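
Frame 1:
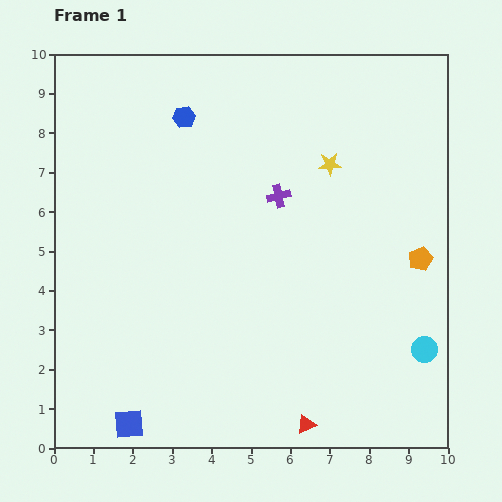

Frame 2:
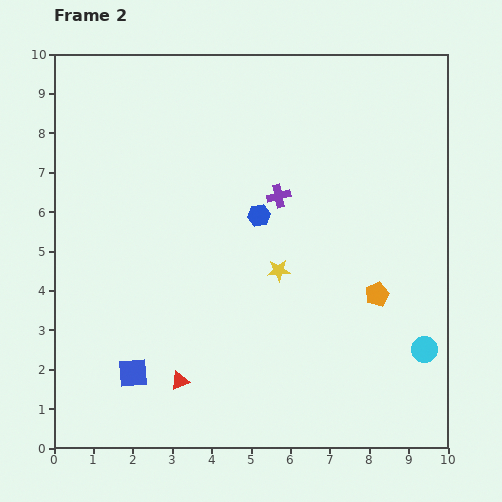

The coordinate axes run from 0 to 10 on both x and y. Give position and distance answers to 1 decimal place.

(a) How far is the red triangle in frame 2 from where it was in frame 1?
3.4

The red triangle moved from (6.4, 0.6) to (3.2, 1.7), a distance of √(3.2² + 1.1²) ≈ 3.4.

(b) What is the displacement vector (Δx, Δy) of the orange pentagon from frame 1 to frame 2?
(-1.1, -0.9)

The orange pentagon was at (9.3, 4.8) in frame 1 and (8.2, 3.9) in frame 2.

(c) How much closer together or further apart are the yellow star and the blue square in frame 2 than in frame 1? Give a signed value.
-3.8

Distance in frame 1: 8.3. Distance in frame 2: 4.5.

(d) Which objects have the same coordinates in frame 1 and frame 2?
the cyan circle, the purple cross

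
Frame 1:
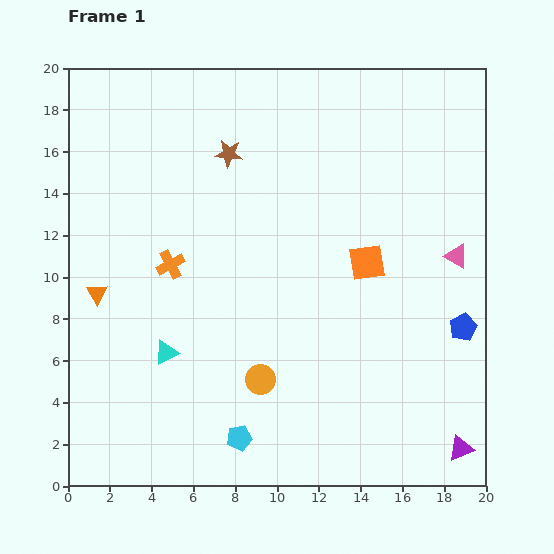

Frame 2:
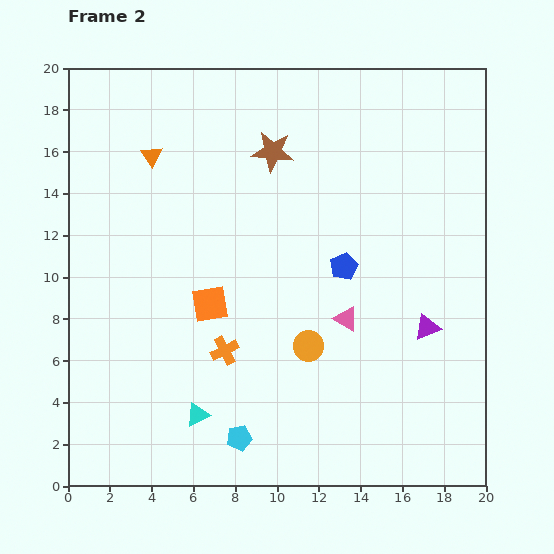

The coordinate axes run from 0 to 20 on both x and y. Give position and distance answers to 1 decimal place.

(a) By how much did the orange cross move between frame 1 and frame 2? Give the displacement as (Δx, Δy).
(2.6, -4.1)

The orange cross was at (4.9, 10.6) in frame 1 and (7.5, 6.5) in frame 2.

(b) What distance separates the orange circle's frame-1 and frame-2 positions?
2.8

The orange circle moved from (9.2, 5.1) to (11.5, 6.7), a distance of √(2.3² + 1.6²) ≈ 2.8.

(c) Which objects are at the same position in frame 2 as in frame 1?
the cyan pentagon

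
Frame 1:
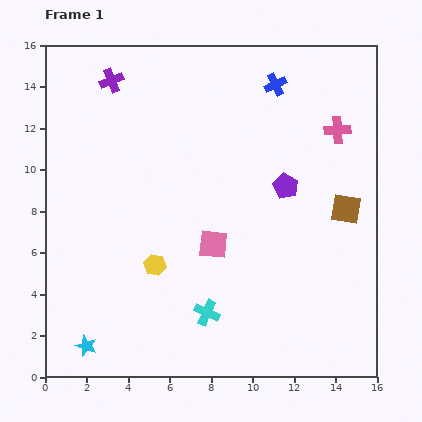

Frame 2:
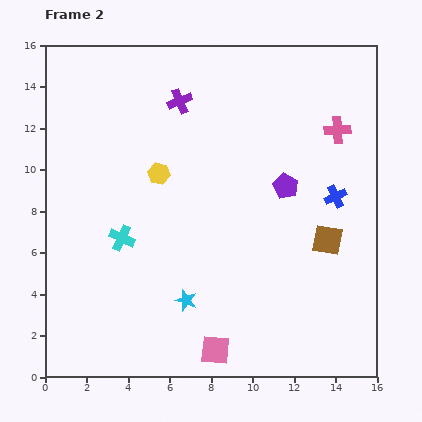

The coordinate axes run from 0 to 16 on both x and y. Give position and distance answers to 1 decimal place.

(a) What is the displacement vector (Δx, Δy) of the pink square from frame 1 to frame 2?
(0.1, -5.1)

The pink square was at (8.1, 6.4) in frame 1 and (8.2, 1.3) in frame 2.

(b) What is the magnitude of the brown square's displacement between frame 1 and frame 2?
1.7

The brown square moved from (14.5, 8.1) to (13.6, 6.6), a distance of √(0.9² + 1.5²) ≈ 1.7.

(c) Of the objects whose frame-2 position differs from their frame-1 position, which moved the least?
the brown square

(moved 1.7)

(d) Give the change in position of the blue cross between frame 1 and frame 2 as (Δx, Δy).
(2.9, -5.4)

The blue cross was at (11.1, 14.1) in frame 1 and (14.0, 8.7) in frame 2.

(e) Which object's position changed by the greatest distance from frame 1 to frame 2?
the blue cross

(moved 6.1; next 5.5)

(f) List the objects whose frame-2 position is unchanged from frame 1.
the purple pentagon, the pink cross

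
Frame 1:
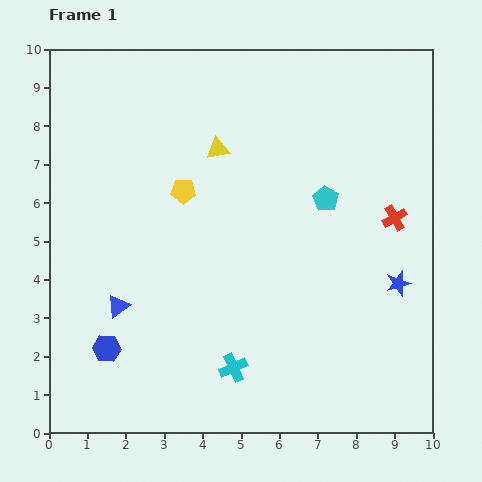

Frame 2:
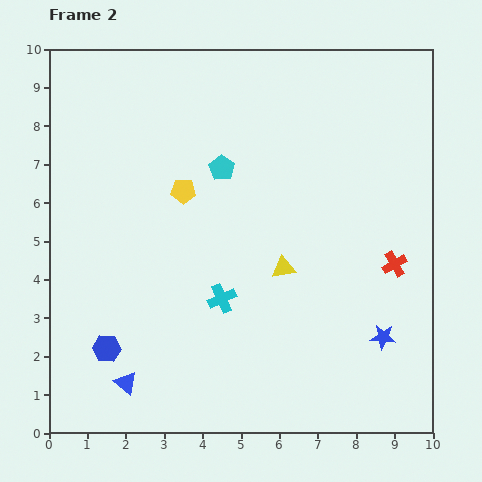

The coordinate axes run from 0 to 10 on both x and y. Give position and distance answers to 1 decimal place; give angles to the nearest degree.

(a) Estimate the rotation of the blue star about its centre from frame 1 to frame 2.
21° clockwise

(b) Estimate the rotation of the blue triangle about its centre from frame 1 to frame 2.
43° counter-clockwise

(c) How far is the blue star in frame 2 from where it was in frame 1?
1.5

The blue star moved from (9.1, 3.9) to (8.7, 2.5), a distance of √(0.4² + 1.4²) ≈ 1.5.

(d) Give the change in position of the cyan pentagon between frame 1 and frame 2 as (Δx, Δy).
(-2.7, 0.8)

The cyan pentagon was at (7.2, 6.1) in frame 1 and (4.5, 6.9) in frame 2.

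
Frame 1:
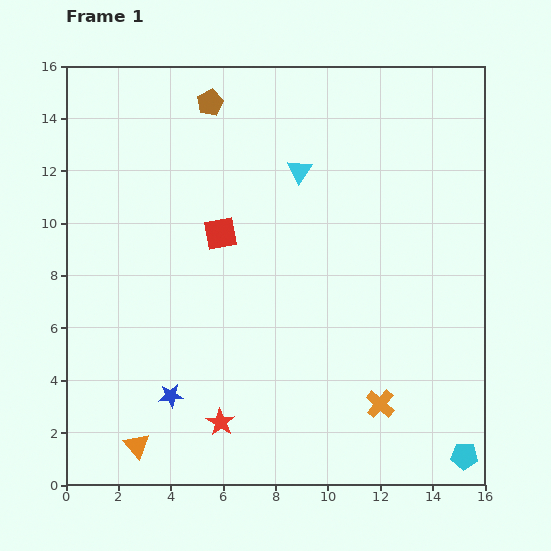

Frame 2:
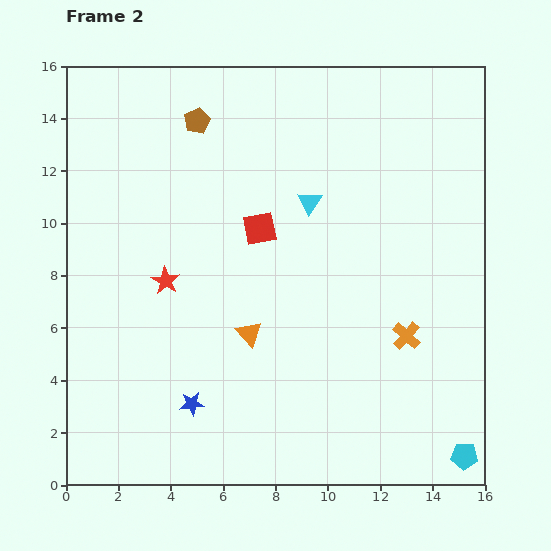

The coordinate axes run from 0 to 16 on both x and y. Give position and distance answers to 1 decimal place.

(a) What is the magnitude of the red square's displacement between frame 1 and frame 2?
1.5

The red square moved from (5.9, 9.6) to (7.4, 9.8), a distance of √(1.5² + 0.2²) ≈ 1.5.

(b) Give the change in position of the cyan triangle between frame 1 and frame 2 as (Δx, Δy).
(0.4, -1.2)

The cyan triangle was at (8.9, 12.0) in frame 1 and (9.3, 10.8) in frame 2.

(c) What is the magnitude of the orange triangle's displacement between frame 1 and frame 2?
6.1

The orange triangle moved from (2.7, 1.5) to (7.0, 5.8), a distance of √(4.3² + 4.3²) ≈ 6.1.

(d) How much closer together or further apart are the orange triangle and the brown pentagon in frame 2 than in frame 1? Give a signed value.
-5.1

Distance in frame 1: 13.4. Distance in frame 2: 8.3.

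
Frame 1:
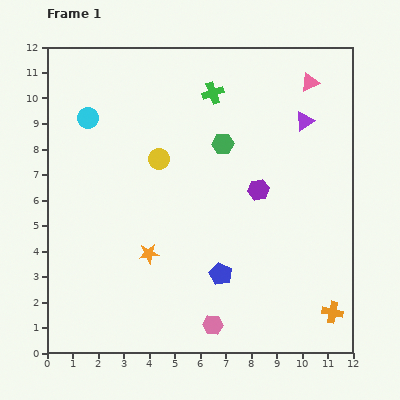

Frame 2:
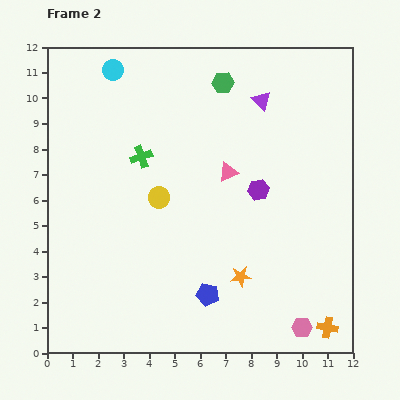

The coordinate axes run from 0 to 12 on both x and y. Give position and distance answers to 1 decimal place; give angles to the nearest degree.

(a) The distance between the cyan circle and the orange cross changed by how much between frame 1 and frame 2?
+0.9

Distance in frame 1: 12.2. Distance in frame 2: 13.1.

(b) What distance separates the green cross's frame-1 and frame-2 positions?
3.8

The green cross moved from (6.5, 10.2) to (3.7, 7.7), a distance of √(2.8² + 2.5²) ≈ 3.8.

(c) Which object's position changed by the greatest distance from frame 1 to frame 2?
the pink triangle

(moved 4.7; next 3.8)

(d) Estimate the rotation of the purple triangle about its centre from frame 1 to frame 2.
41° counter-clockwise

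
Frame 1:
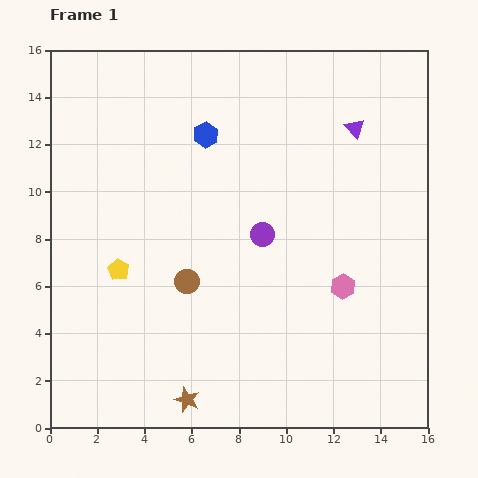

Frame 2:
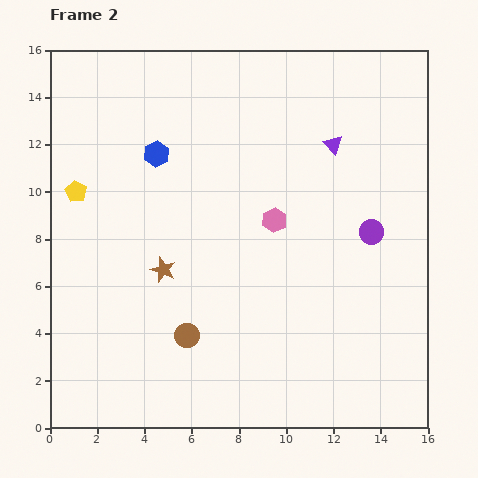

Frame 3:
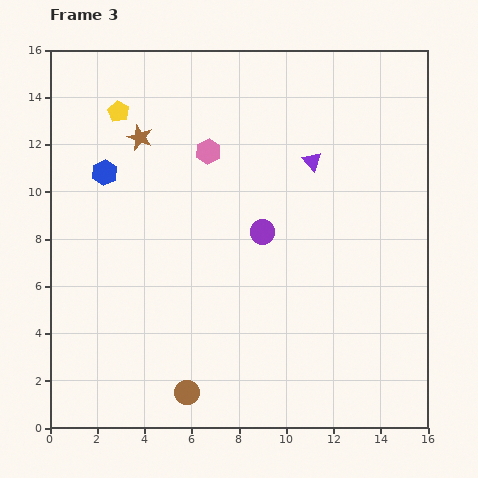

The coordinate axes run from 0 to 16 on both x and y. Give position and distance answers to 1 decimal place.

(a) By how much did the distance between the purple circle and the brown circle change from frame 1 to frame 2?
+5.2

Distance in frame 1: 3.8. Distance in frame 2: 9.0.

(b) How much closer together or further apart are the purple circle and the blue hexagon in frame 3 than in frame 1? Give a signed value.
+2.4

Distance in frame 1: 4.8. Distance in frame 3: 7.2.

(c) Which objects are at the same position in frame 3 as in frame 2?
none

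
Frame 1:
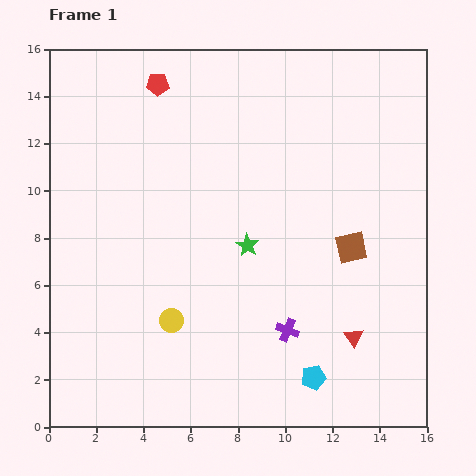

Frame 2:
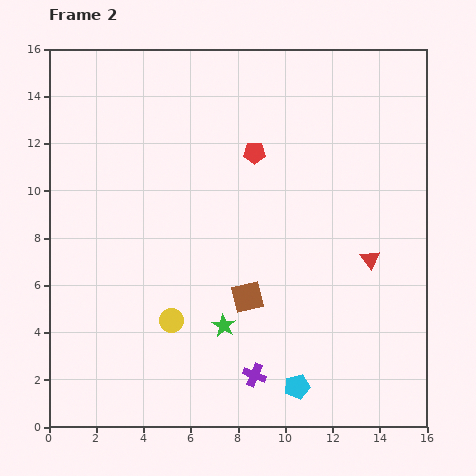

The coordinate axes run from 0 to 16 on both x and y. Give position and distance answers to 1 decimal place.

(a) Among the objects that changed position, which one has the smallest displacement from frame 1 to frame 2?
the cyan pentagon

(moved 0.8)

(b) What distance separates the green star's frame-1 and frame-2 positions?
3.5

The green star moved from (8.4, 7.7) to (7.4, 4.3), a distance of √(1.0² + 3.4²) ≈ 3.5.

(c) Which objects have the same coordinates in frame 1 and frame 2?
the yellow circle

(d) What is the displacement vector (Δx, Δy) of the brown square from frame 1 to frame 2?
(-4.4, -2.1)

The brown square was at (12.8, 7.6) in frame 1 and (8.4, 5.5) in frame 2.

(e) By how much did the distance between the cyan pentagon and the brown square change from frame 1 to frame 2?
-1.4

Distance in frame 1: 5.7. Distance in frame 2: 4.3.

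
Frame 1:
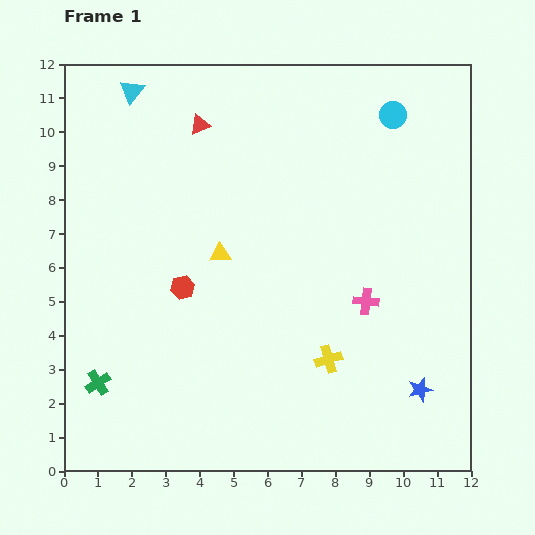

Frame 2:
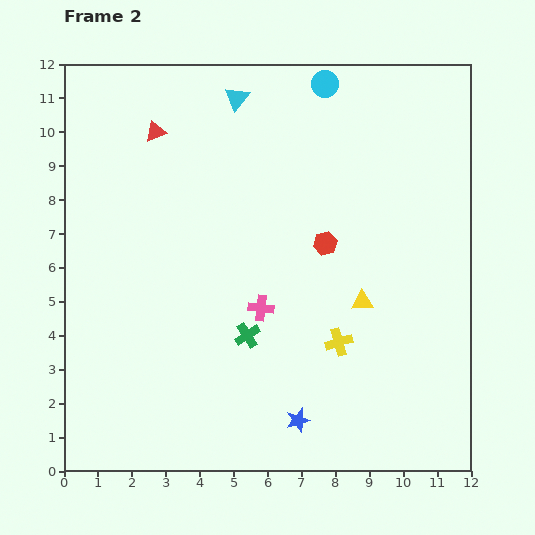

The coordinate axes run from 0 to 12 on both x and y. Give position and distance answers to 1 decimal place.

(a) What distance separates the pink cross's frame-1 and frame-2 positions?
3.1

The pink cross moved from (8.9, 5.0) to (5.8, 4.8), a distance of √(3.1² + 0.2²) ≈ 3.1.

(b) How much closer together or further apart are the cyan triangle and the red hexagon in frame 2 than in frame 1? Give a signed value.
-1.0

Distance in frame 1: 6.0. Distance in frame 2: 5.0.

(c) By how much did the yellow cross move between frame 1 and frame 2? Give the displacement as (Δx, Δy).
(0.3, 0.5)

The yellow cross was at (7.8, 3.3) in frame 1 and (8.1, 3.8) in frame 2.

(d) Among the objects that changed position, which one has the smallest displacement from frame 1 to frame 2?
the yellow cross

(moved 0.6)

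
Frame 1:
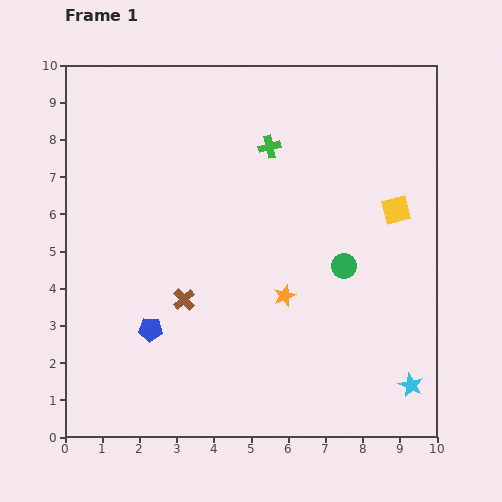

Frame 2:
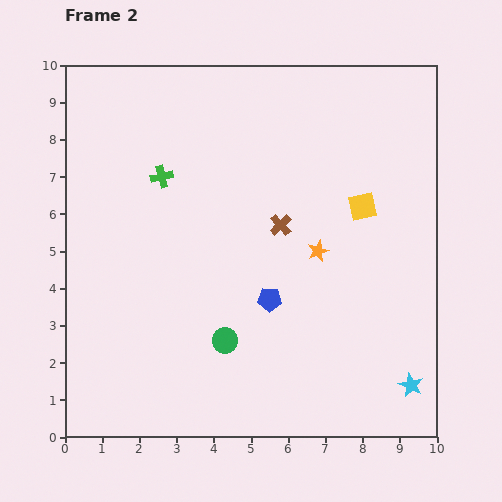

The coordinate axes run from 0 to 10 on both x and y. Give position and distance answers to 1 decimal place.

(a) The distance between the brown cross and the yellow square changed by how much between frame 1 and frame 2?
-3.9

Distance in frame 1: 6.2. Distance in frame 2: 2.3.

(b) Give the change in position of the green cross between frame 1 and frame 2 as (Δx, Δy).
(-2.9, -0.8)

The green cross was at (5.5, 7.8) in frame 1 and (2.6, 7.0) in frame 2.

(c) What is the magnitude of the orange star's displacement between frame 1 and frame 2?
1.5

The orange star moved from (5.9, 3.8) to (6.8, 5.0), a distance of √(0.9² + 1.2²) ≈ 1.5.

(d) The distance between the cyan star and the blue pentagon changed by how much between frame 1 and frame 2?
-2.8

Distance in frame 1: 7.2. Distance in frame 2: 4.4.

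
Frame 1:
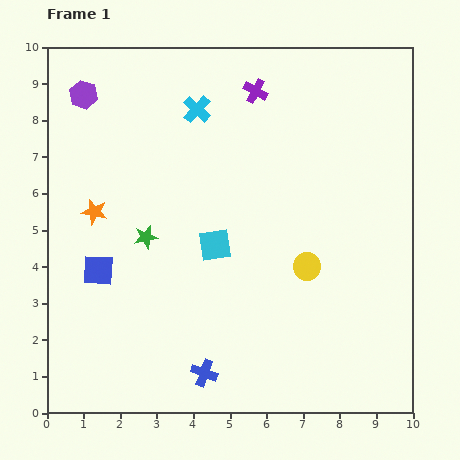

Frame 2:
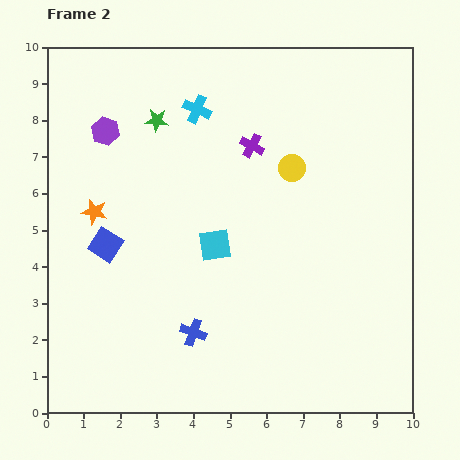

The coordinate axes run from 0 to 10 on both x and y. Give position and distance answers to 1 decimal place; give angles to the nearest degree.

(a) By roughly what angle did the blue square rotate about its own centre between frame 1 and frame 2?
30° clockwise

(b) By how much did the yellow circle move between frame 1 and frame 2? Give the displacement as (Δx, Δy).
(-0.4, 2.7)

The yellow circle was at (7.1, 4.0) in frame 1 and (6.7, 6.7) in frame 2.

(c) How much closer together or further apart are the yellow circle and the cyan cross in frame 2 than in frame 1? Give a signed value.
-2.1

Distance in frame 1: 5.2. Distance in frame 2: 3.1.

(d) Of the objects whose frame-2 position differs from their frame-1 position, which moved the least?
the blue square

(moved 0.7)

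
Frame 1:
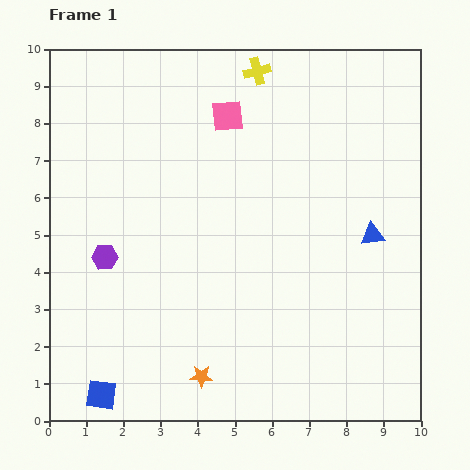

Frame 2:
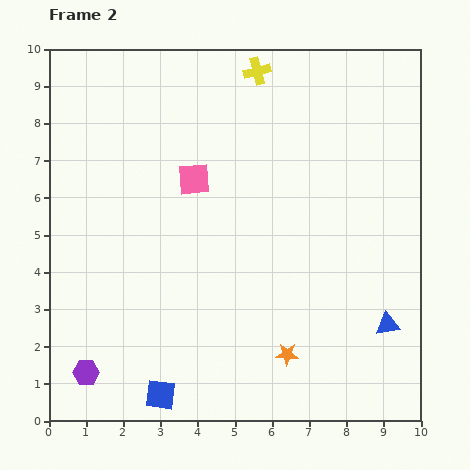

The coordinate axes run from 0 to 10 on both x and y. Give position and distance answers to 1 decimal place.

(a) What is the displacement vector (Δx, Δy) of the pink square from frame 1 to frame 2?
(-0.9, -1.7)

The pink square was at (4.8, 8.2) in frame 1 and (3.9, 6.5) in frame 2.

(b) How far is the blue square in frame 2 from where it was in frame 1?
1.6

The blue square moved from (1.4, 0.7) to (3.0, 0.7), a distance of √(1.6² + 0.0²) ≈ 1.6.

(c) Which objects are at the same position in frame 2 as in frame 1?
the yellow cross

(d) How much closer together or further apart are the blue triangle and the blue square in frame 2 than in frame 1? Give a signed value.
-2.1

Distance in frame 1: 8.5. Distance in frame 2: 6.4.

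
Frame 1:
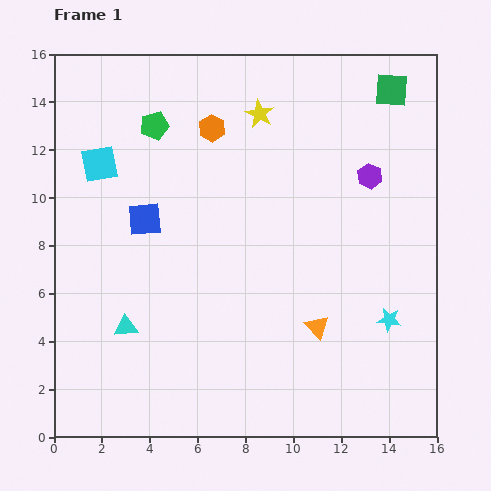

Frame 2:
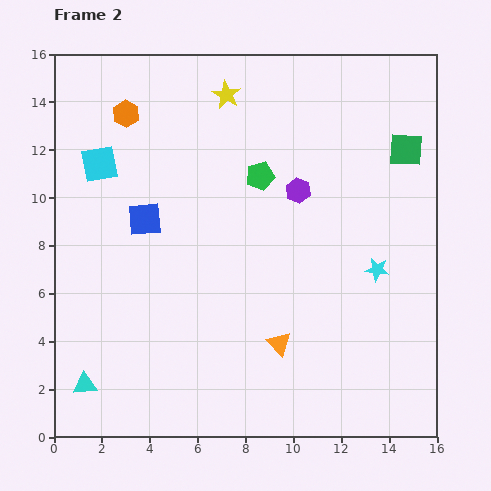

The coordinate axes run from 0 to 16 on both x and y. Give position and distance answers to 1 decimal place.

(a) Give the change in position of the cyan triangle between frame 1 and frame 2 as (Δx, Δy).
(-1.7, -2.4)

The cyan triangle was at (3.0, 4.6) in frame 1 and (1.3, 2.2) in frame 2.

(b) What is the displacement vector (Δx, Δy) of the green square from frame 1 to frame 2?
(0.6, -2.5)

The green square was at (14.1, 14.5) in frame 1 and (14.7, 12.0) in frame 2.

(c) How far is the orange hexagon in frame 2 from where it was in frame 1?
3.6

The orange hexagon moved from (6.6, 12.9) to (3.0, 13.5), a distance of √(3.6² + 0.6²) ≈ 3.6.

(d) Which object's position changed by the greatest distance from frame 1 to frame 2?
the green pentagon

(moved 4.9; next 3.6)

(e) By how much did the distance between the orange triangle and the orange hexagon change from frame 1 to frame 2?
+2.1

Distance in frame 1: 9.4. Distance in frame 2: 11.5.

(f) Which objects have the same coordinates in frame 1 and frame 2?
the blue square, the cyan square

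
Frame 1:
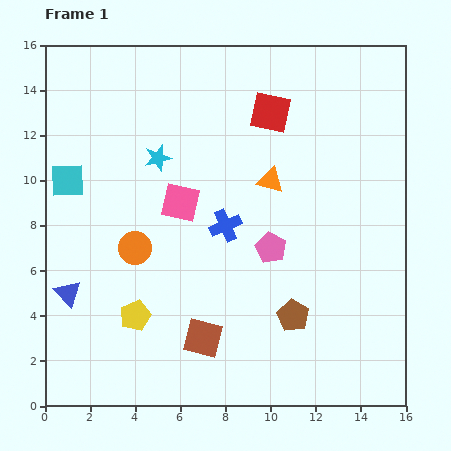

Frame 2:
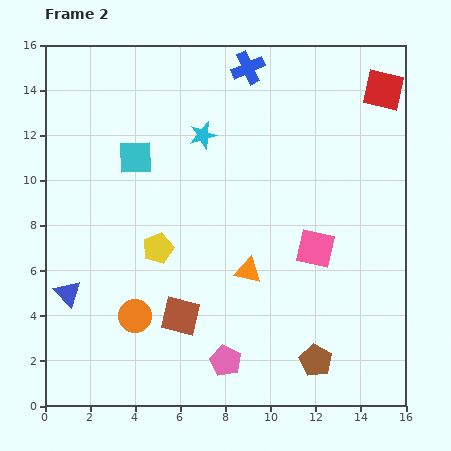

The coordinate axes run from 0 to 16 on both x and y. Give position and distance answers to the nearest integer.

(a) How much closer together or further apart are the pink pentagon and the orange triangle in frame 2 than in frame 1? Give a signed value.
+1

Distance in frame 1: 3. Distance in frame 2: 4.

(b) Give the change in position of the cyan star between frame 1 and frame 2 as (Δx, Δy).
(2, 1)

The cyan star was at (5, 11) in frame 1 and (7, 12) in frame 2.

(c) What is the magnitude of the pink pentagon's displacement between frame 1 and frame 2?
5

The pink pentagon moved from (10, 7) to (8, 2), a distance of √(2² + 5²) ≈ 5.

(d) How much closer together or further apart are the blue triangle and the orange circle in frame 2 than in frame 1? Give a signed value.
-1

Distance in frame 1: 4. Distance in frame 2: 3.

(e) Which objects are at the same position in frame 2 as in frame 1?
the blue triangle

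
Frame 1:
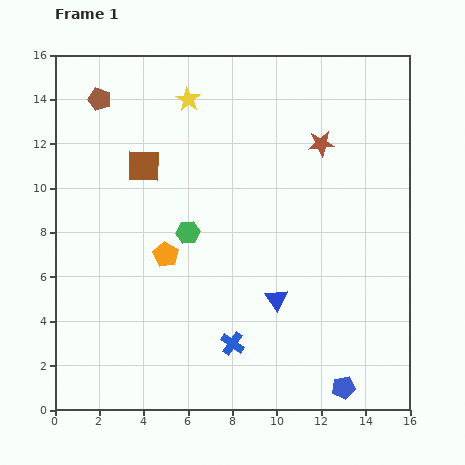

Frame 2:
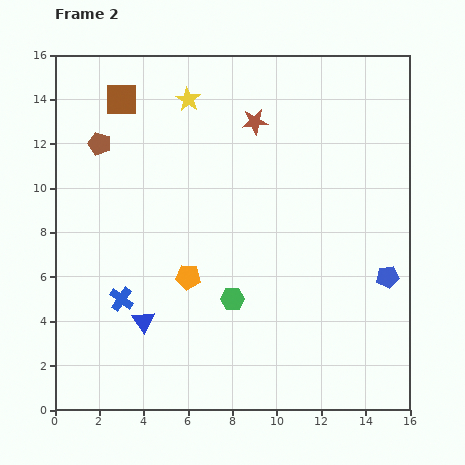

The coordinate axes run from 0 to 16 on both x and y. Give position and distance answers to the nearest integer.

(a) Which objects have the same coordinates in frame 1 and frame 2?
the yellow star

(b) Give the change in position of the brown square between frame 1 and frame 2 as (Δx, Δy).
(-1, 3)

The brown square was at (4, 11) in frame 1 and (3, 14) in frame 2.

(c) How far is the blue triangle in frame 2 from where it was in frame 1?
6

The blue triangle moved from (10, 5) to (4, 4), a distance of √(6² + 1²) ≈ 6.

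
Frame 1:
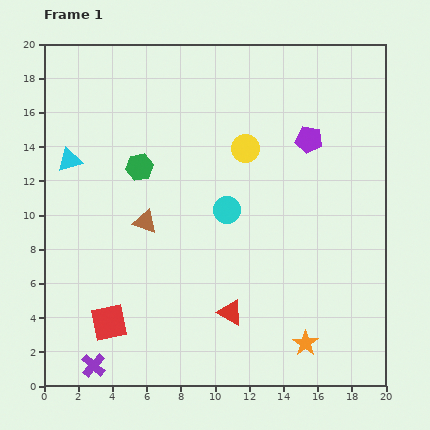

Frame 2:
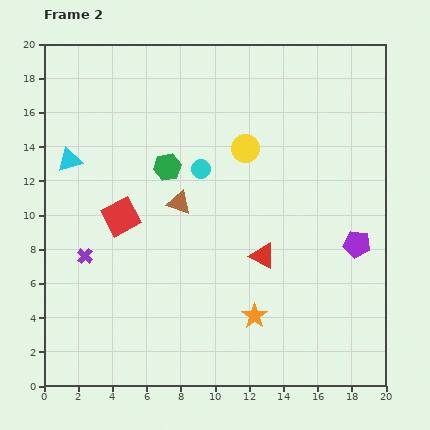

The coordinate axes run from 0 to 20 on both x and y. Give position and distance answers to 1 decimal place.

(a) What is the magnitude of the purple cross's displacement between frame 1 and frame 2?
6.4

The purple cross moved from (2.9, 1.2) to (2.4, 7.6), a distance of √(0.5² + 6.4²) ≈ 6.4.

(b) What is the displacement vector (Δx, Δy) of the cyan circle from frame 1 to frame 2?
(-1.5, 2.4)

The cyan circle was at (10.7, 10.3) in frame 1 and (9.2, 12.7) in frame 2.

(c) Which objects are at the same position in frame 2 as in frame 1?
the cyan triangle, the yellow circle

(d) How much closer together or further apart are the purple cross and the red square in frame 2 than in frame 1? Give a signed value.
+0.4

Distance in frame 1: 2.7. Distance in frame 2: 3.1.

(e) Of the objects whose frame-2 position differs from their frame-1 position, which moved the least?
the green hexagon

(moved 1.6)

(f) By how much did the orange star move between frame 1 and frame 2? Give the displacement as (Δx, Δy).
(-3.0, 1.6)

The orange star was at (15.3, 2.5) in frame 1 and (12.3, 4.1) in frame 2.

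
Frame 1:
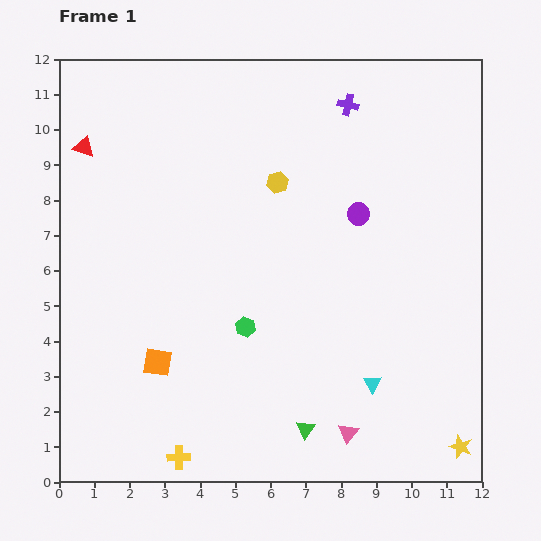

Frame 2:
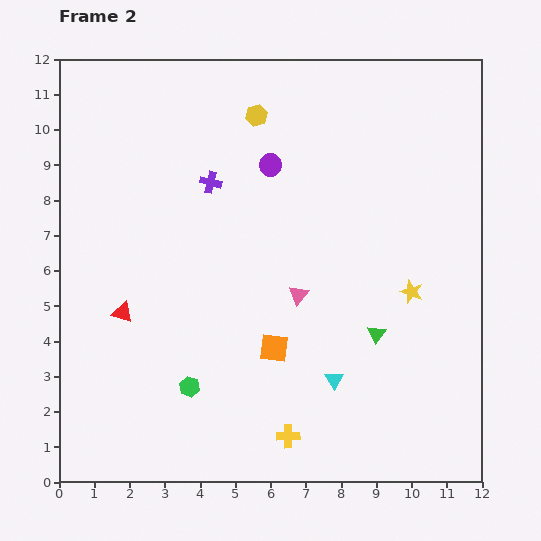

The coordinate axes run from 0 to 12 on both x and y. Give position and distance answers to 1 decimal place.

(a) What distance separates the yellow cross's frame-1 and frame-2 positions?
3.2

The yellow cross moved from (3.4, 0.7) to (6.5, 1.3), a distance of √(3.1² + 0.6²) ≈ 3.2.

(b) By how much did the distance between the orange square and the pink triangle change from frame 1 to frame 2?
-4.1

Distance in frame 1: 5.8. Distance in frame 2: 1.7.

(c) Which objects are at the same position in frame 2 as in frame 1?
none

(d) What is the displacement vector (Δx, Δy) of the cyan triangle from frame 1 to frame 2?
(-1.1, 0.1)

The cyan triangle was at (8.9, 2.8) in frame 1 and (7.8, 2.9) in frame 2.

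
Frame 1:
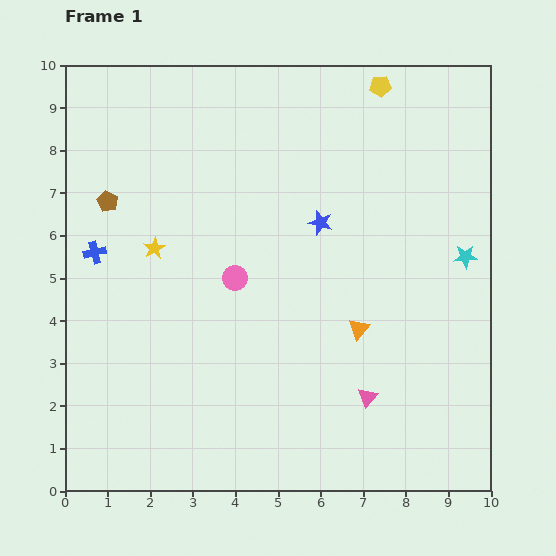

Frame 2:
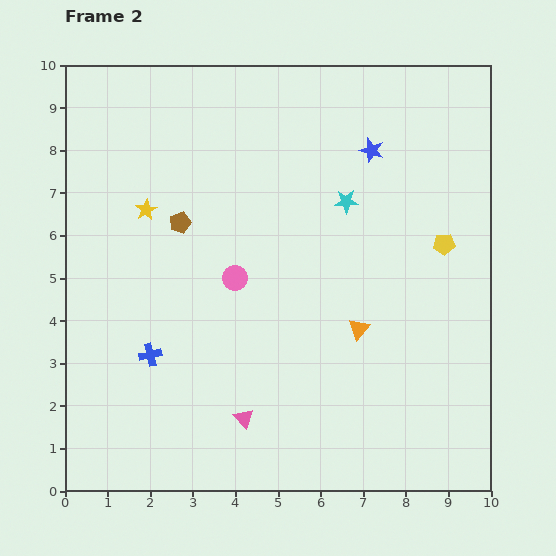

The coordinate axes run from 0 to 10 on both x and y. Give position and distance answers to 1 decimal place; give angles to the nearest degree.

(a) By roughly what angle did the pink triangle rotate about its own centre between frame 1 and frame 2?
23° counter-clockwise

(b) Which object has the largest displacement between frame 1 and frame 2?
the yellow pentagon

(moved 4.0; next 3.1)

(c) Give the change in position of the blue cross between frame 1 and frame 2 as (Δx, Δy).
(1.3, -2.4)

The blue cross was at (0.7, 5.6) in frame 1 and (2.0, 3.2) in frame 2.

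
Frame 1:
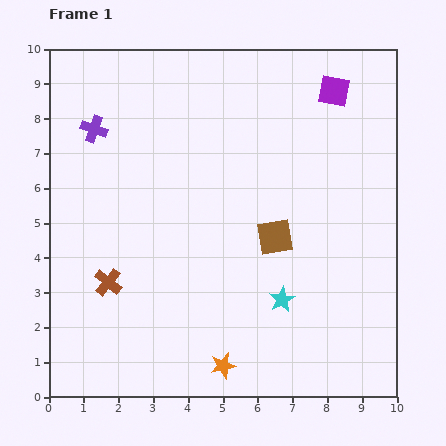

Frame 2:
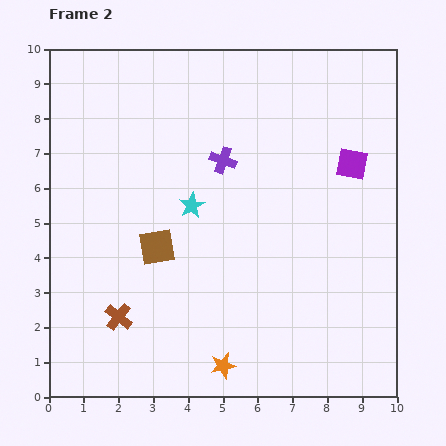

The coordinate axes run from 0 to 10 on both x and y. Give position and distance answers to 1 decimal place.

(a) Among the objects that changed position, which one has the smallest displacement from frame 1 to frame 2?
the brown cross

(moved 1.0)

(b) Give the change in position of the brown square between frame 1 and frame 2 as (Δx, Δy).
(-3.4, -0.3)

The brown square was at (6.5, 4.6) in frame 1 and (3.1, 4.3) in frame 2.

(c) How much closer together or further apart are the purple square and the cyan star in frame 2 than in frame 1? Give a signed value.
-1.4

Distance in frame 1: 6.2. Distance in frame 2: 4.8.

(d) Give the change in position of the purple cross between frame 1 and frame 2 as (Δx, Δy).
(3.7, -0.9)

The purple cross was at (1.3, 7.7) in frame 1 and (5.0, 6.8) in frame 2.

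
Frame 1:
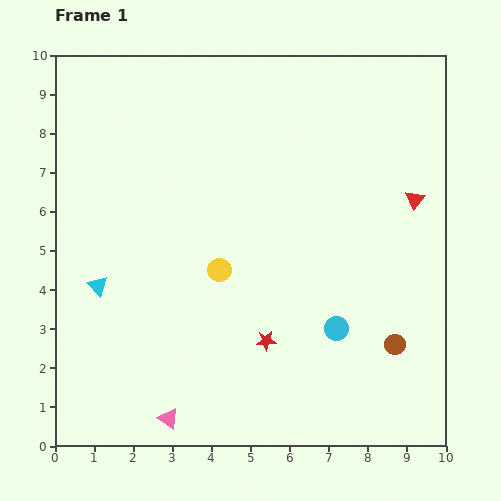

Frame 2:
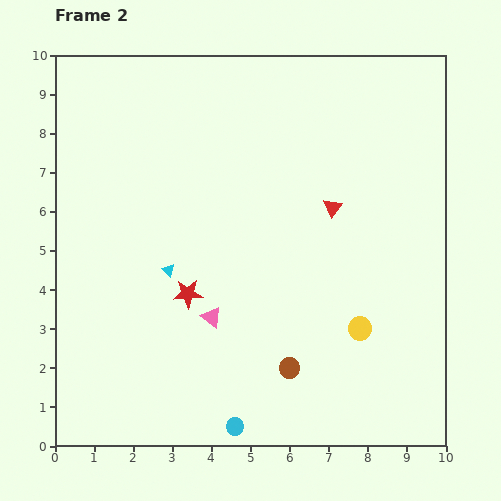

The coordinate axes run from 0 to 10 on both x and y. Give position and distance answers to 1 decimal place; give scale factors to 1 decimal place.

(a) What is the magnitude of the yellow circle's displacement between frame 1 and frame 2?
3.9

The yellow circle moved from (4.2, 4.5) to (7.8, 3.0), a distance of √(3.6² + 1.5²) ≈ 3.9.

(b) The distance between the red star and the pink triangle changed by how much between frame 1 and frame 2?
-2.4

Distance in frame 1: 3.2. Distance in frame 2: 0.8.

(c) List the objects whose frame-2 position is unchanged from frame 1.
none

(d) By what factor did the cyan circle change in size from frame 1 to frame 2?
0.8×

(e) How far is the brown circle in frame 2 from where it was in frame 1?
2.8

The brown circle moved from (8.7, 2.6) to (6.0, 2.0), a distance of √(2.7² + 0.6²) ≈ 2.8.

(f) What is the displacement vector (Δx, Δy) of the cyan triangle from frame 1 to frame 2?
(1.8, 0.4)

The cyan triangle was at (1.1, 4.1) in frame 1 and (2.9, 4.5) in frame 2.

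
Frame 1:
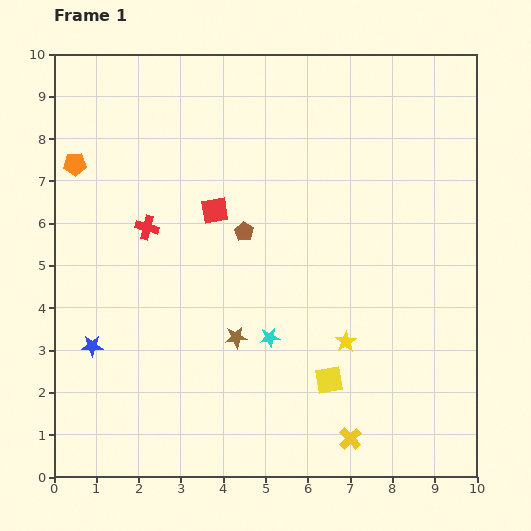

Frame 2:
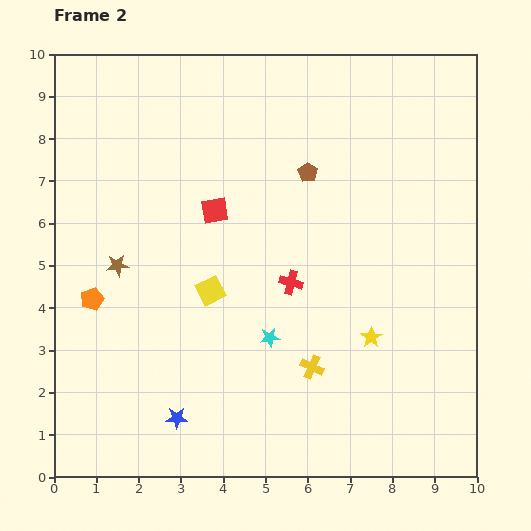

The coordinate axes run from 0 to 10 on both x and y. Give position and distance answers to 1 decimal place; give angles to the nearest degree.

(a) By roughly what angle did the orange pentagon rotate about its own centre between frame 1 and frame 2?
18° counter-clockwise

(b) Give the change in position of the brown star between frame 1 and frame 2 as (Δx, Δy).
(-2.8, 1.7)

The brown star was at (4.3, 3.3) in frame 1 and (1.5, 5.0) in frame 2.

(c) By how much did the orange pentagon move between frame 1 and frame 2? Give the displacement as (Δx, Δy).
(0.4, -3.2)

The orange pentagon was at (0.5, 7.4) in frame 1 and (0.9, 4.2) in frame 2.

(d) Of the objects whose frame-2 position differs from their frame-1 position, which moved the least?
the yellow star

(moved 0.6)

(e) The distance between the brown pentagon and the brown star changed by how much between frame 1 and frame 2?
+2.5

Distance in frame 1: 2.5. Distance in frame 2: 5.0.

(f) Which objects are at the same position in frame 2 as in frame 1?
the cyan star, the red square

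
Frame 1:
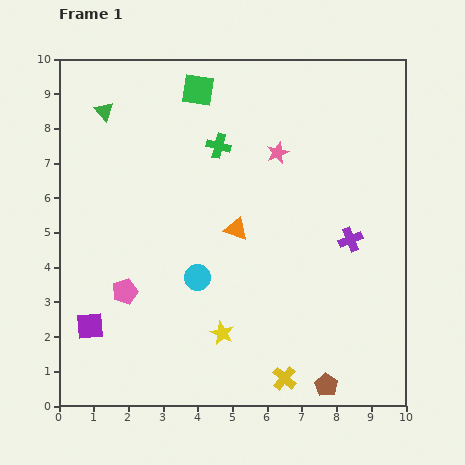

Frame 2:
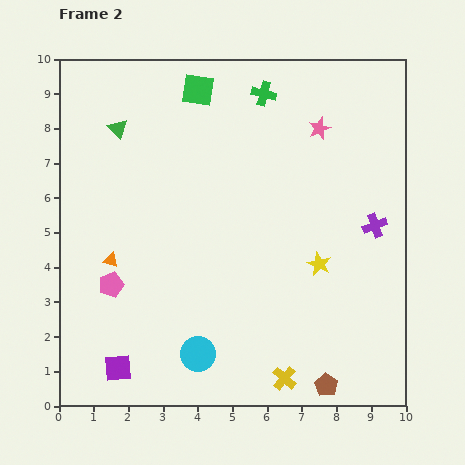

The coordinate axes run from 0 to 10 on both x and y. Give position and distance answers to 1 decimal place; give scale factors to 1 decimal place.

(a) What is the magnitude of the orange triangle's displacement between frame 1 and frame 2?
3.7

The orange triangle moved from (5.1, 5.1) to (1.5, 4.2), a distance of √(3.6² + 0.9²) ≈ 3.7.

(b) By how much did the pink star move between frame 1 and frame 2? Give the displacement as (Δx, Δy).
(1.2, 0.7)

The pink star was at (6.3, 7.3) in frame 1 and (7.5, 8.0) in frame 2.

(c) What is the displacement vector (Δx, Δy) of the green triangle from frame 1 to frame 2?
(0.4, -0.5)

The green triangle was at (1.3, 8.5) in frame 1 and (1.7, 8.0) in frame 2.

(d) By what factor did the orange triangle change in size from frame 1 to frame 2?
0.6×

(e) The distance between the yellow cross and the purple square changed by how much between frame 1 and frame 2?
-1.0

Distance in frame 1: 5.8. Distance in frame 2: 4.8.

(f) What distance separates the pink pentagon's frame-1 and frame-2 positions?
0.4

The pink pentagon moved from (1.9, 3.3) to (1.5, 3.5), a distance of √(0.4² + 0.2²) ≈ 0.4.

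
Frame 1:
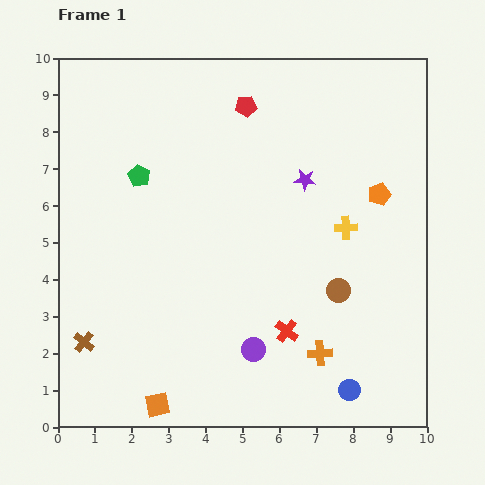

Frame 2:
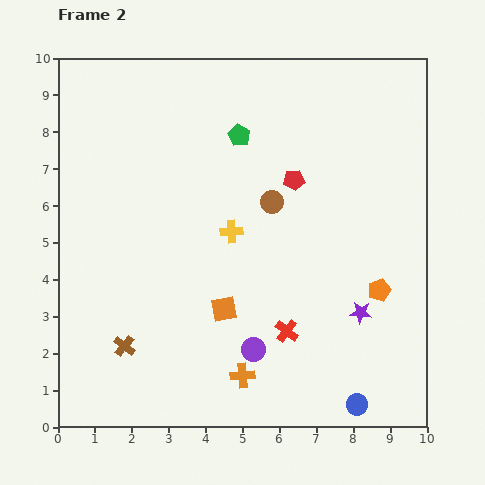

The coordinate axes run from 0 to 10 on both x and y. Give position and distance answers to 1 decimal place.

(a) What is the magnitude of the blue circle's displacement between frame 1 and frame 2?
0.4

The blue circle moved from (7.9, 1.0) to (8.1, 0.6), a distance of √(0.2² + 0.4²) ≈ 0.4.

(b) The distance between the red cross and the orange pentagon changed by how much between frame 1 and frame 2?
-1.8

Distance in frame 1: 4.5. Distance in frame 2: 2.7.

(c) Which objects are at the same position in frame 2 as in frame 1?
the purple circle, the red cross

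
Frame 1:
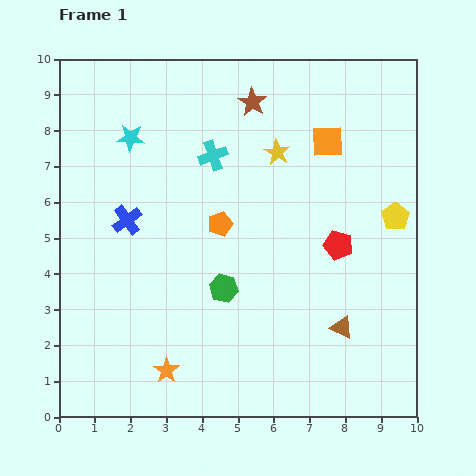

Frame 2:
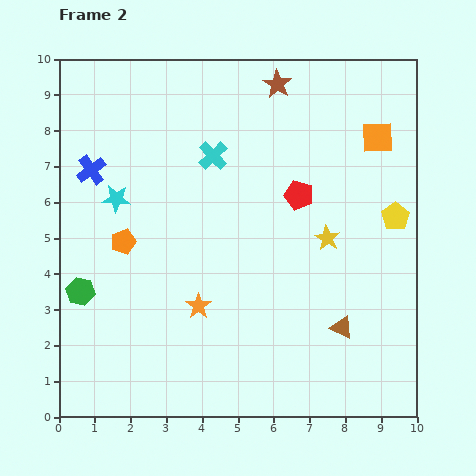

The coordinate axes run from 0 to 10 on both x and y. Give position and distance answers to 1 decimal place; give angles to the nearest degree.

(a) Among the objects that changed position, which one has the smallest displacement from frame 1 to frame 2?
the brown star

(moved 0.9)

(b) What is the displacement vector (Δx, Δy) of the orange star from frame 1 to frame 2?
(0.9, 1.8)

The orange star was at (3.0, 1.3) in frame 1 and (3.9, 3.1) in frame 2.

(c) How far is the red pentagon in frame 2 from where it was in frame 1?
1.8

The red pentagon moved from (7.8, 4.8) to (6.7, 6.2), a distance of √(1.1² + 1.4²) ≈ 1.8.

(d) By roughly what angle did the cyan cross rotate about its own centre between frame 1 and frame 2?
24° counter-clockwise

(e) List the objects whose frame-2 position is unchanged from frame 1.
the cyan cross, the yellow pentagon, the brown triangle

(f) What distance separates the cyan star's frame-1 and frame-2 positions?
1.7

The cyan star moved from (2.0, 7.8) to (1.6, 6.1), a distance of √(0.4² + 1.7²) ≈ 1.7.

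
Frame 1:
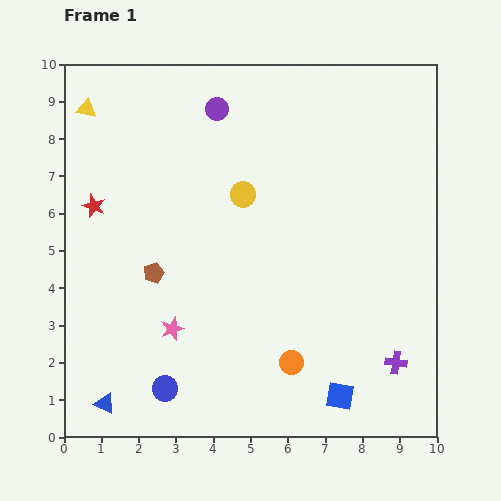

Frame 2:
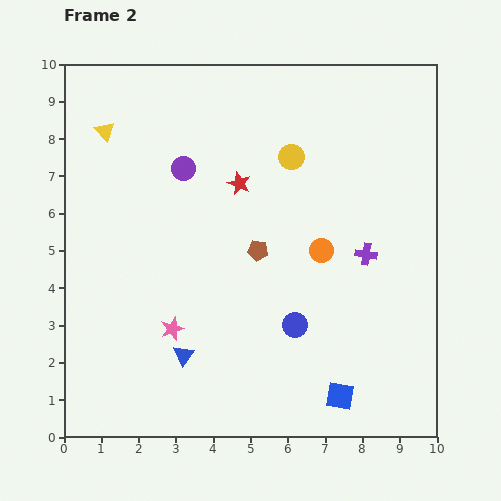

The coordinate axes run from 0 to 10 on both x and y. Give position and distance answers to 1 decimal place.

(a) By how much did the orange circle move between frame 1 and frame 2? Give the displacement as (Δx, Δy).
(0.8, 3.0)

The orange circle was at (6.1, 2.0) in frame 1 and (6.9, 5.0) in frame 2.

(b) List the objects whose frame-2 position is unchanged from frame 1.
the pink star, the blue square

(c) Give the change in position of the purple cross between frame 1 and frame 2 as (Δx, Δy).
(-0.8, 2.9)

The purple cross was at (8.9, 2.0) in frame 1 and (8.1, 4.9) in frame 2.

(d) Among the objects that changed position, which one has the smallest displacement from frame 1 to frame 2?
the yellow triangle

(moved 0.8)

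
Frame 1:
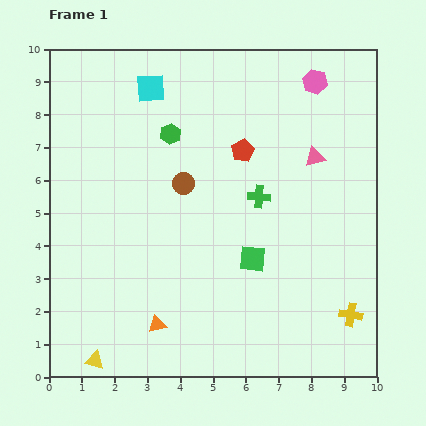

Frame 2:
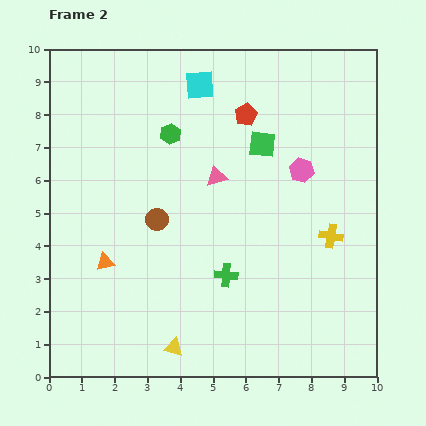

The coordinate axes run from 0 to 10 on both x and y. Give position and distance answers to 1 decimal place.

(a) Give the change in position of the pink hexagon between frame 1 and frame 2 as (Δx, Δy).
(-0.4, -2.7)

The pink hexagon was at (8.1, 9.0) in frame 1 and (7.7, 6.3) in frame 2.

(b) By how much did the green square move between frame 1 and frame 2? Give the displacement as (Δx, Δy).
(0.3, 3.5)

The green square was at (6.2, 3.6) in frame 1 and (6.5, 7.1) in frame 2.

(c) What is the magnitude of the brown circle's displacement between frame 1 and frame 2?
1.4

The brown circle moved from (4.1, 5.9) to (3.3, 4.8), a distance of √(0.8² + 1.1²) ≈ 1.4.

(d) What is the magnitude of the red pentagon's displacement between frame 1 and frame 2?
1.1

The red pentagon moved from (5.9, 6.9) to (6.0, 8.0), a distance of √(0.1² + 1.1²) ≈ 1.1.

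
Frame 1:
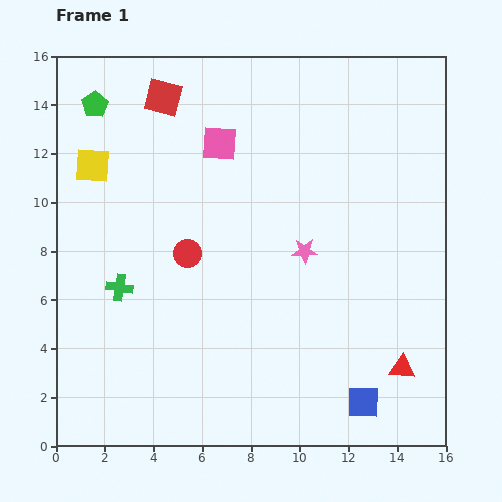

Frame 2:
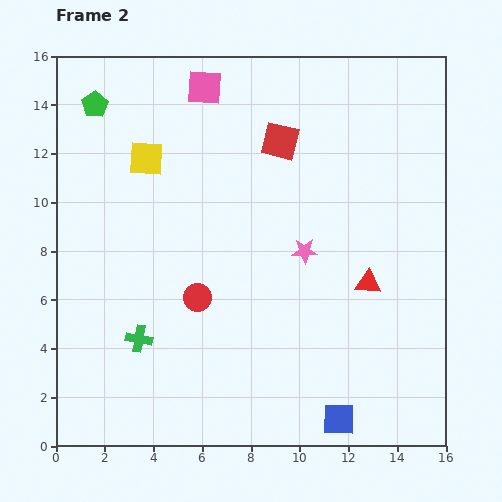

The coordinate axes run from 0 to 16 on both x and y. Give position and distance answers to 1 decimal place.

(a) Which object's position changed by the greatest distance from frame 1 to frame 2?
the red square

(moved 5.1; next 3.8)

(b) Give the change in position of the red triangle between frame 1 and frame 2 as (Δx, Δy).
(-1.4, 3.5)

The red triangle was at (14.2, 3.2) in frame 1 and (12.8, 6.7) in frame 2.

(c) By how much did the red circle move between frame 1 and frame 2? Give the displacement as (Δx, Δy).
(0.4, -1.8)

The red circle was at (5.4, 7.9) in frame 1 and (5.8, 6.1) in frame 2.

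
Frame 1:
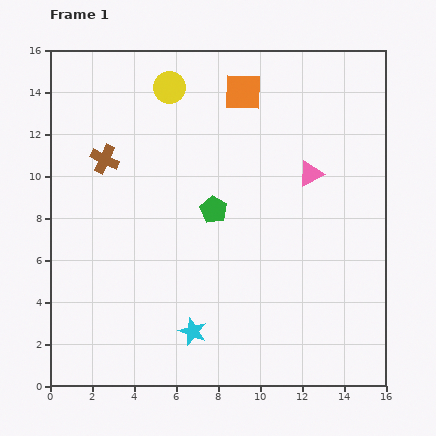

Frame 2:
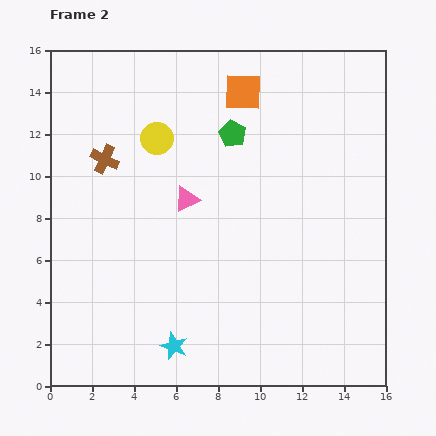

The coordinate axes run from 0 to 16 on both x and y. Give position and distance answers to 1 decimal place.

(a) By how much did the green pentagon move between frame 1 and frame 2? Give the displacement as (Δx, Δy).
(0.9, 3.6)

The green pentagon was at (7.8, 8.4) in frame 1 and (8.7, 12.0) in frame 2.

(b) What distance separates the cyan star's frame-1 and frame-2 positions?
1.1

The cyan star moved from (6.8, 2.6) to (5.9, 1.9), a distance of √(0.9² + 0.7²) ≈ 1.1.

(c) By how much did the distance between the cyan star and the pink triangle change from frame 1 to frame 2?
-2.4

Distance in frame 1: 9.4. Distance in frame 2: 7.0.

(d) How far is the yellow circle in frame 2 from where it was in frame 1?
2.5

The yellow circle moved from (5.7, 14.2) to (5.1, 11.8), a distance of √(0.6² + 2.4²) ≈ 2.5.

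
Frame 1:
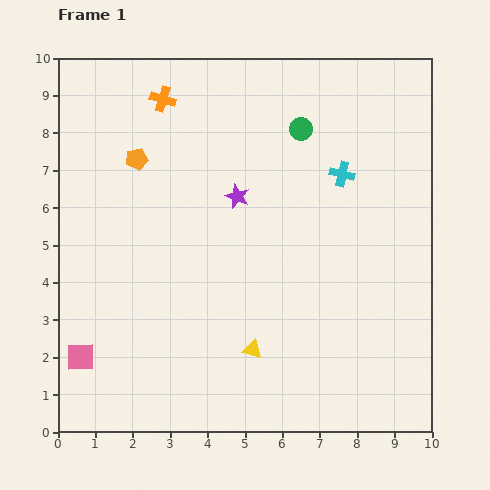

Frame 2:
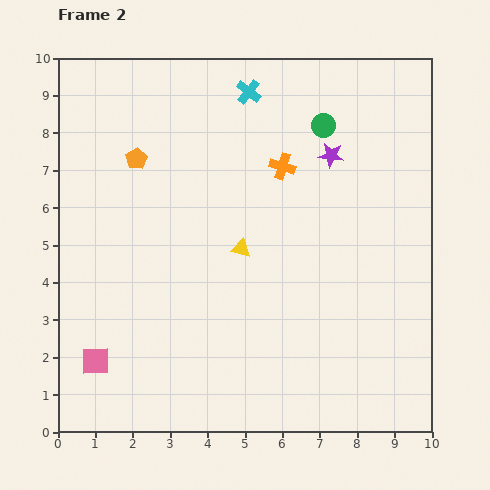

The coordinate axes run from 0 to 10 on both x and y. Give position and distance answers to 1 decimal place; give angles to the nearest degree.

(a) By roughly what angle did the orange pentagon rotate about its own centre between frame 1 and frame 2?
21° counter-clockwise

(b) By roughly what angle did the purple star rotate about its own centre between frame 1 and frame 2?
15° counter-clockwise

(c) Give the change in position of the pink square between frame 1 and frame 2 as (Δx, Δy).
(0.4, -0.1)

The pink square was at (0.6, 2.0) in frame 1 and (1.0, 1.9) in frame 2.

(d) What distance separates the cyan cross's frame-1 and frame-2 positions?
3.3

The cyan cross moved from (7.6, 6.9) to (5.1, 9.1), a distance of √(2.5² + 2.2²) ≈ 3.3.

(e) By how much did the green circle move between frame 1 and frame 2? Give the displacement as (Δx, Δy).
(0.6, 0.1)

The green circle was at (6.5, 8.1) in frame 1 and (7.1, 8.2) in frame 2.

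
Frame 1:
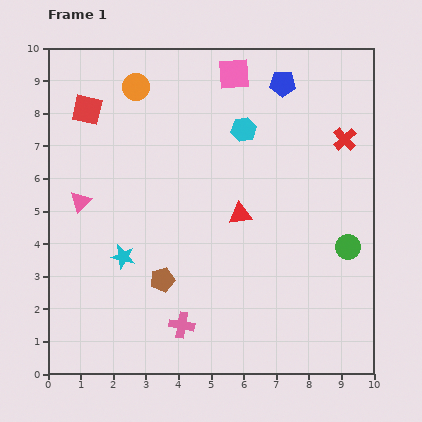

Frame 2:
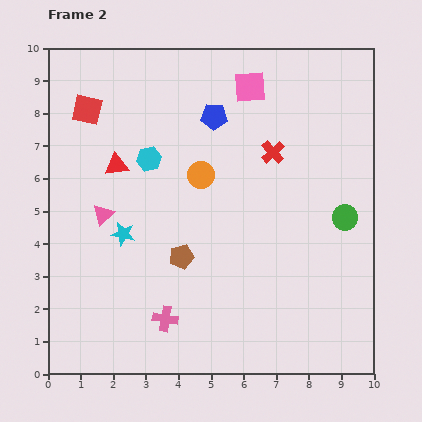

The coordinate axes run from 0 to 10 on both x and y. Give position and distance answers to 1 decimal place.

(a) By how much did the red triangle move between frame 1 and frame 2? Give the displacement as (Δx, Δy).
(-3.8, 1.5)

The red triangle was at (5.9, 4.9) in frame 1 and (2.1, 6.4) in frame 2.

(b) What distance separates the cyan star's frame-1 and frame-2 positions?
0.7

The cyan star moved from (2.3, 3.6) to (2.3, 4.3), a distance of √(0.0² + 0.7²) ≈ 0.7.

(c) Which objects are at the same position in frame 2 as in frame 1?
the red square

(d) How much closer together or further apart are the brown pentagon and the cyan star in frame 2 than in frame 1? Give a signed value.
+0.5

Distance in frame 1: 1.4. Distance in frame 2: 1.9.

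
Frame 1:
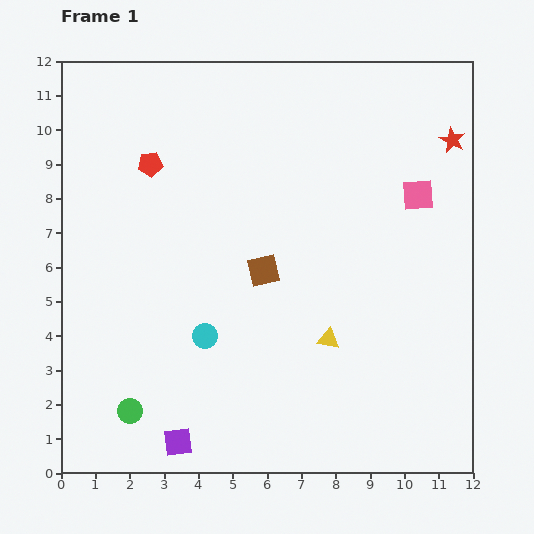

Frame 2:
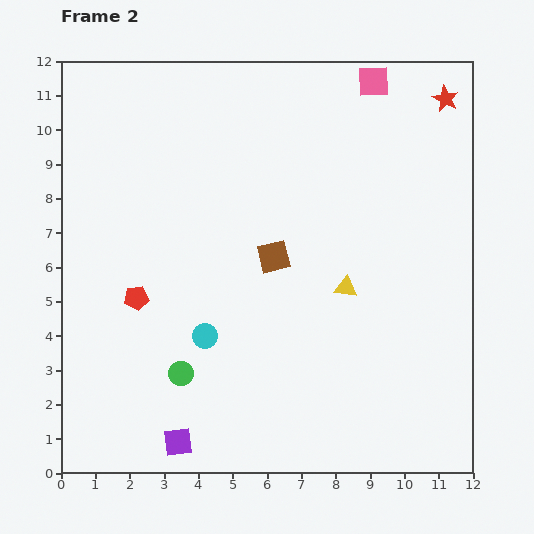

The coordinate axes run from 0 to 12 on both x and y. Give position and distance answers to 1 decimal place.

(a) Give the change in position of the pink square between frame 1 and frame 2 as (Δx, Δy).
(-1.3, 3.3)

The pink square was at (10.4, 8.1) in frame 1 and (9.1, 11.4) in frame 2.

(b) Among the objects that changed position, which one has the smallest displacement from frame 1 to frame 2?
the brown square

(moved 0.5)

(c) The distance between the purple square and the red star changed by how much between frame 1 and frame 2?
+0.8

Distance in frame 1: 11.9. Distance in frame 2: 12.7.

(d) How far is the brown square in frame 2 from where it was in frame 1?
0.5

The brown square moved from (5.9, 5.9) to (6.2, 6.3), a distance of √(0.3² + 0.4²) ≈ 0.5.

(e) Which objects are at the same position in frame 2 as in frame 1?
the cyan circle, the purple square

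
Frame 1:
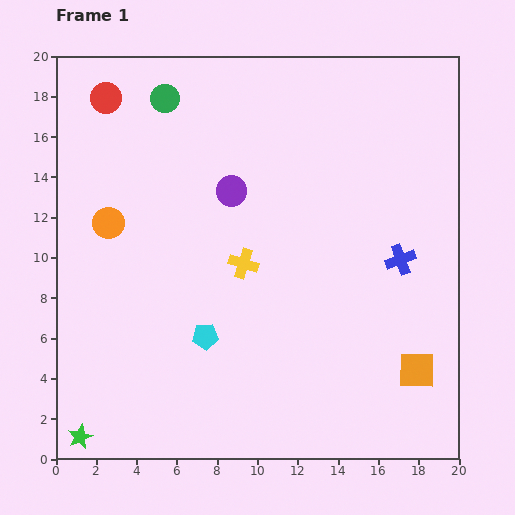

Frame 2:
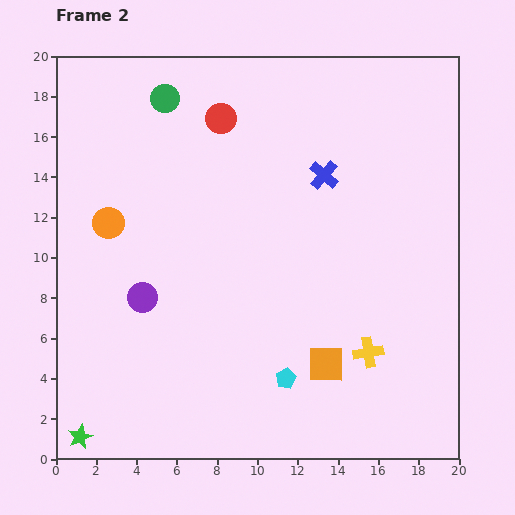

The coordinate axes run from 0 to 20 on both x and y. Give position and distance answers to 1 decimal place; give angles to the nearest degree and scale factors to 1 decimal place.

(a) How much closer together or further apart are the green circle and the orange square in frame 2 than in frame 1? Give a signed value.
-3.0

Distance in frame 1: 18.4. Distance in frame 2: 15.4.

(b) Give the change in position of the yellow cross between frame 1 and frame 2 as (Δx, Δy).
(6.2, -4.4)

The yellow cross was at (9.3, 9.7) in frame 1 and (15.5, 5.3) in frame 2.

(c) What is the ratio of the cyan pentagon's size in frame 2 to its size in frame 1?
0.8×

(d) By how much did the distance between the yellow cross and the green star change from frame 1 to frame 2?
+3.1

Distance in frame 1: 11.8. Distance in frame 2: 14.9.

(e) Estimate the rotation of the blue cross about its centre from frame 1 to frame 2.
30° counter-clockwise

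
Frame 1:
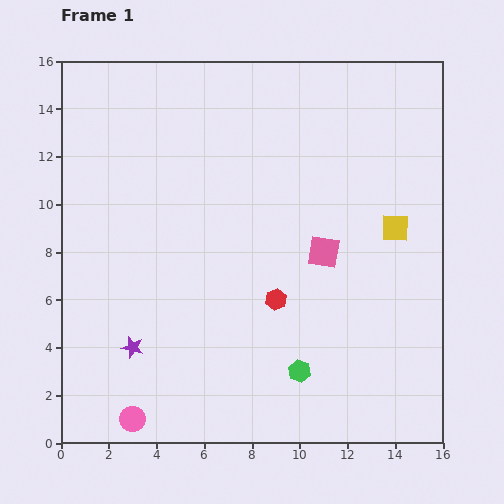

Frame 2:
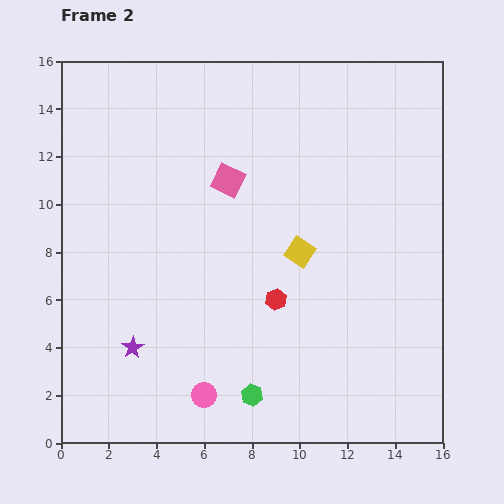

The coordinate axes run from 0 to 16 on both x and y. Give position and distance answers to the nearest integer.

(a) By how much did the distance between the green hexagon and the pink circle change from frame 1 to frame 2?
-5

Distance in frame 1: 7. Distance in frame 2: 2.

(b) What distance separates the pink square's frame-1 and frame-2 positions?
5

The pink square moved from (11, 8) to (7, 11), a distance of √(4² + 3²) ≈ 5.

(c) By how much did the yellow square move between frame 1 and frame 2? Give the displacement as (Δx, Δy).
(-4, -1)

The yellow square was at (14, 9) in frame 1 and (10, 8) in frame 2.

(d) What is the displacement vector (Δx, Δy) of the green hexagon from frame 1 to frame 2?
(-2, -1)

The green hexagon was at (10, 3) in frame 1 and (8, 2) in frame 2.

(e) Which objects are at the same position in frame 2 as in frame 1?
the red hexagon, the purple star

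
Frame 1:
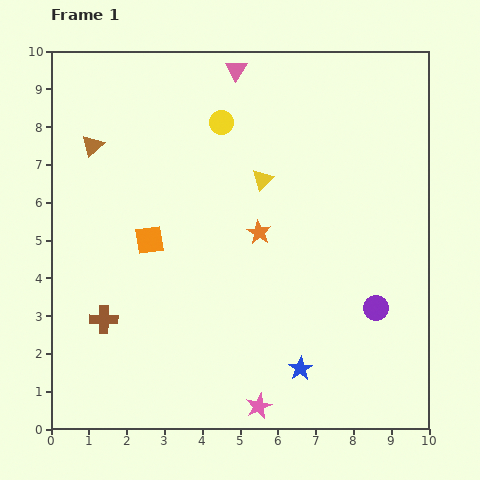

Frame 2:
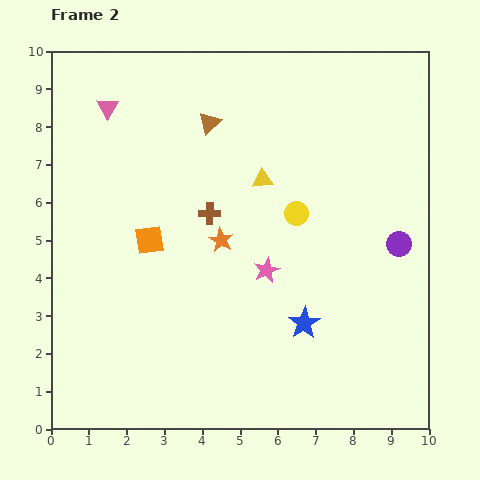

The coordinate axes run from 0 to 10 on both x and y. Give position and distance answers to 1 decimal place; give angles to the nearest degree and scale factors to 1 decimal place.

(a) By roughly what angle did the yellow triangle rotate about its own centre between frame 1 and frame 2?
40° clockwise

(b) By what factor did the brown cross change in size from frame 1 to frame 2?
0.8×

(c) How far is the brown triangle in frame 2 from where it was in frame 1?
3.2

The brown triangle moved from (1.1, 7.5) to (4.2, 8.1), a distance of √(3.1² + 0.6²) ≈ 3.2.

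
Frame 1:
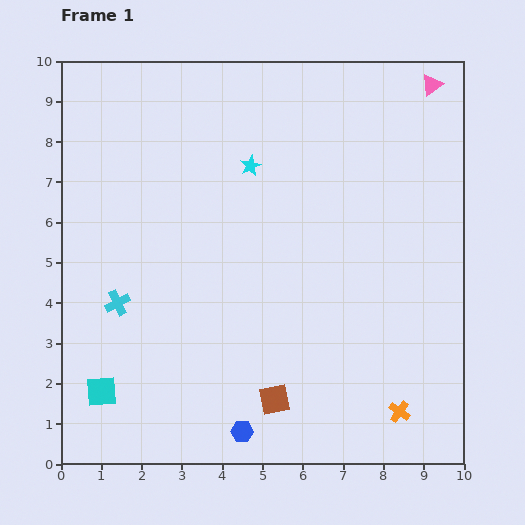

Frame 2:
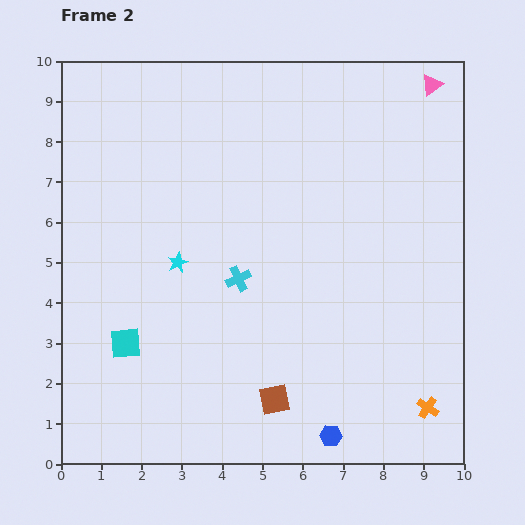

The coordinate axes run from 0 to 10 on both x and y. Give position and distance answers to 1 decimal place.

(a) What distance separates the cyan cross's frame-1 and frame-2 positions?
3.1

The cyan cross moved from (1.4, 4.0) to (4.4, 4.6), a distance of √(3.0² + 0.6²) ≈ 3.1.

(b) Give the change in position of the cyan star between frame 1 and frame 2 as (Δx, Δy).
(-1.8, -2.4)

The cyan star was at (4.7, 7.4) in frame 1 and (2.9, 5.0) in frame 2.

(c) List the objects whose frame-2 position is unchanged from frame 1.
the pink triangle, the brown square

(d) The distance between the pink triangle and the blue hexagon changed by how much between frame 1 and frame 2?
-0.7

Distance in frame 1: 9.8. Distance in frame 2: 9.1.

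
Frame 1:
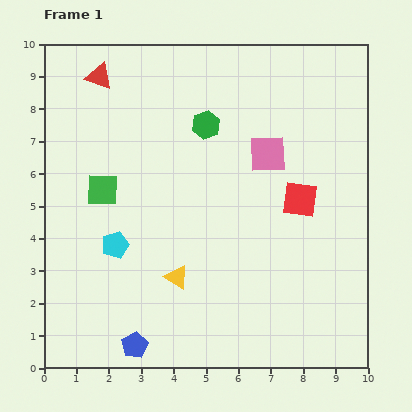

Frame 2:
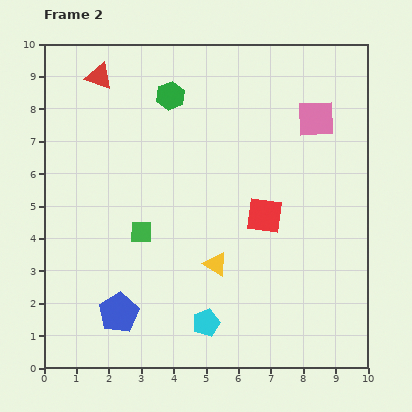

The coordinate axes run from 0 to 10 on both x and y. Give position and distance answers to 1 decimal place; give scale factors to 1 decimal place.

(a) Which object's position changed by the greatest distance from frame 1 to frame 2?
the cyan pentagon

(moved 3.7; next 1.9)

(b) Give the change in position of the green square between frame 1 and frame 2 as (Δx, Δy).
(1.2, -1.3)

The green square was at (1.8, 5.5) in frame 1 and (3.0, 4.2) in frame 2.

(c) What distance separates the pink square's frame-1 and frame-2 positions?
1.9

The pink square moved from (6.9, 6.6) to (8.4, 7.7), a distance of √(1.5² + 1.1²) ≈ 1.9.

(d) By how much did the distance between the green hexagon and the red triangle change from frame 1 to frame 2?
-1.3

Distance in frame 1: 3.6. Distance in frame 2: 2.3.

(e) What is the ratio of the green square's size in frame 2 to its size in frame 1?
0.7×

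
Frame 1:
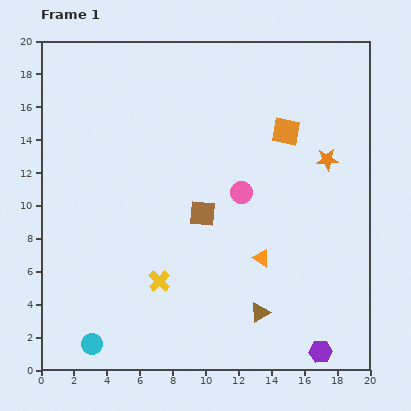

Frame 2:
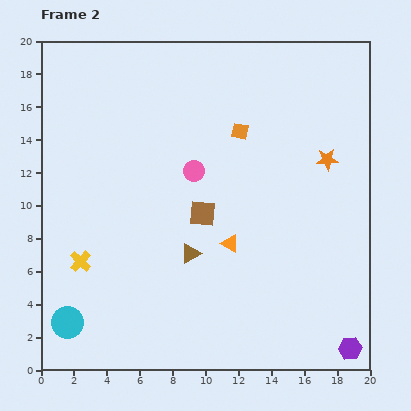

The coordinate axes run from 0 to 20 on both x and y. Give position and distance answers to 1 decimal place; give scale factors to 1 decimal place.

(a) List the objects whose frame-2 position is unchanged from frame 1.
the brown square, the orange star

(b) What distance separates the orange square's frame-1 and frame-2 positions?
2.8

The orange square moved from (14.9, 14.5) to (12.1, 14.5), a distance of √(2.8² + 0.0²) ≈ 2.8.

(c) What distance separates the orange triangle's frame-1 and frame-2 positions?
2.1

The orange triangle moved from (13.4, 6.8) to (11.5, 7.7), a distance of √(1.9² + 0.9²) ≈ 2.1.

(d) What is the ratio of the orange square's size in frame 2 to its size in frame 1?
0.6×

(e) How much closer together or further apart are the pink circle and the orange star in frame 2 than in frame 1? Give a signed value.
+2.5

Distance in frame 1: 5.6. Distance in frame 2: 8.1.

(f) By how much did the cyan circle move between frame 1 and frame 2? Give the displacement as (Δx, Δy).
(-1.5, 1.3)

The cyan circle was at (3.1, 1.6) in frame 1 and (1.6, 2.9) in frame 2.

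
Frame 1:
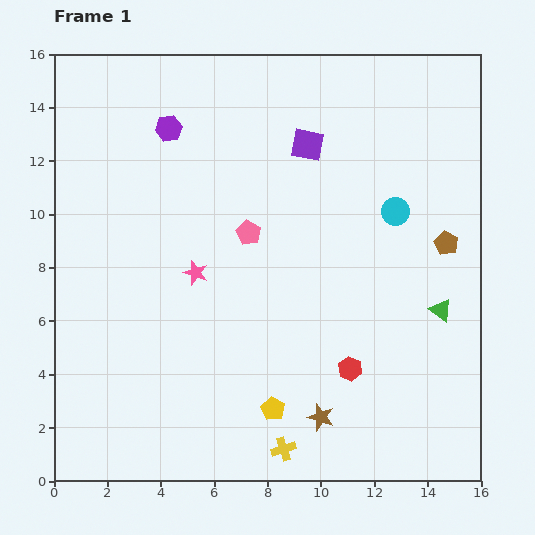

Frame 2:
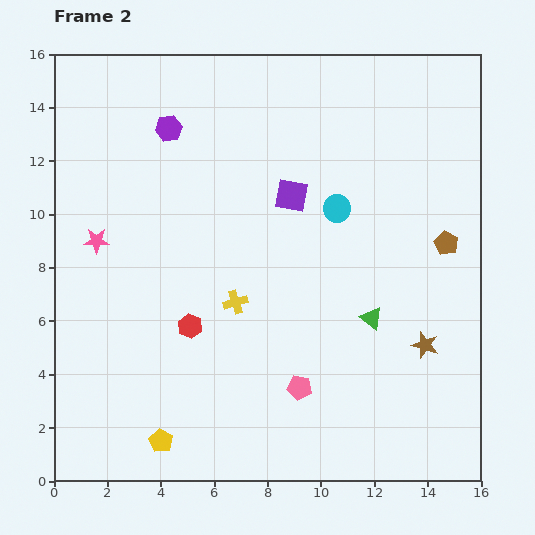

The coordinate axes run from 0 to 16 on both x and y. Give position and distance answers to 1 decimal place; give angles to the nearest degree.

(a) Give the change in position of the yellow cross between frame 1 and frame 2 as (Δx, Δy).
(-1.8, 5.5)

The yellow cross was at (8.6, 1.2) in frame 1 and (6.8, 6.7) in frame 2.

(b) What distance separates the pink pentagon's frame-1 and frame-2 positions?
6.1

The pink pentagon moved from (7.3, 9.3) to (9.2, 3.5), a distance of √(1.9² + 5.8²) ≈ 6.1.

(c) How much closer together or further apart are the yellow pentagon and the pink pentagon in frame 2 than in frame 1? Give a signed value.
-1.1

Distance in frame 1: 6.7. Distance in frame 2: 5.6.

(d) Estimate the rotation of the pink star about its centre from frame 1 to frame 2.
19° counter-clockwise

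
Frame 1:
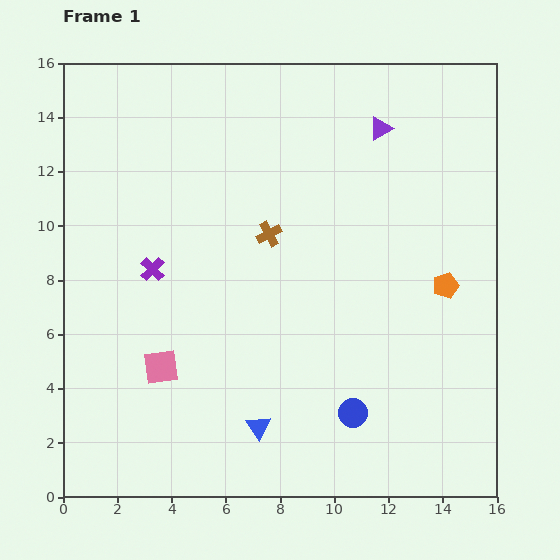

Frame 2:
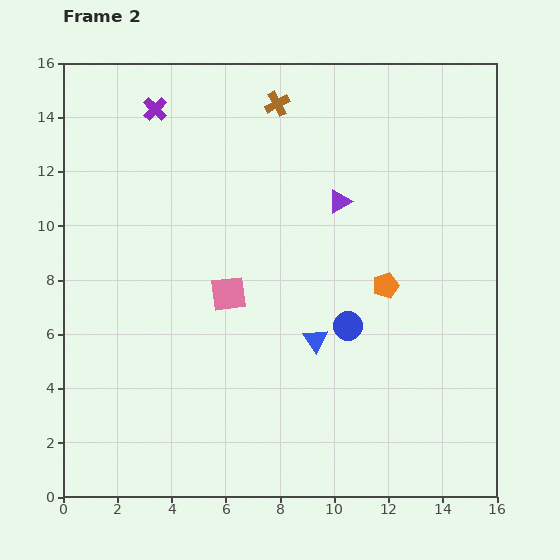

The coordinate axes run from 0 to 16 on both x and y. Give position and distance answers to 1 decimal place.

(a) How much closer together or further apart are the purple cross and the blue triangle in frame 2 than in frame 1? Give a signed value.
+3.3

Distance in frame 1: 7.0. Distance in frame 2: 10.3.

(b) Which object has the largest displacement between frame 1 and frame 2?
the purple cross

(moved 5.9; next 4.8)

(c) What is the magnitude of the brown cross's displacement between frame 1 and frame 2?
4.8

The brown cross moved from (7.6, 9.7) to (7.9, 14.5), a distance of √(0.3² + 4.8²) ≈ 4.8.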